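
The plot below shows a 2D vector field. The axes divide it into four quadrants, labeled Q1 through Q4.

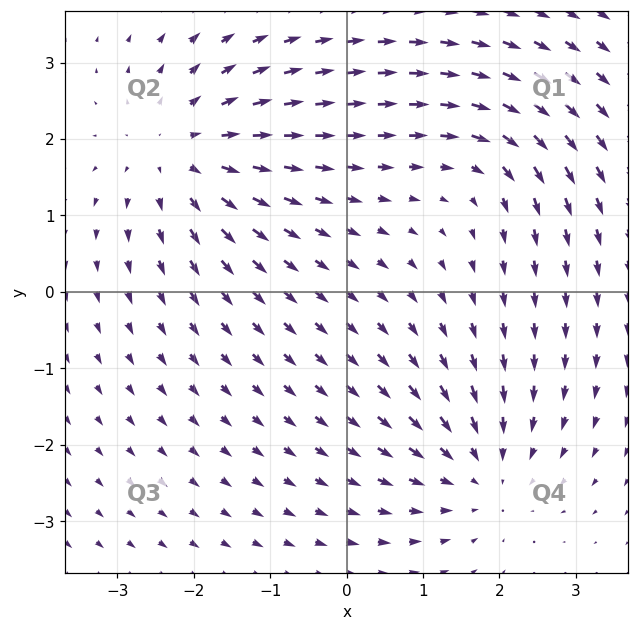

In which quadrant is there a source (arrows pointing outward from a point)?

The source sits at approximately (-2.2, 1.8), which lies in quadrant Q2. The divergence there is about +4, positive as expected for a source.

Q2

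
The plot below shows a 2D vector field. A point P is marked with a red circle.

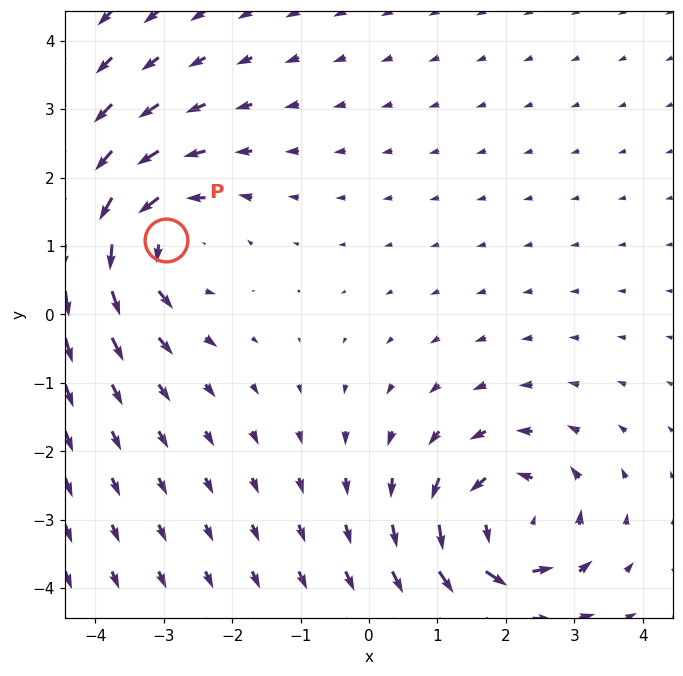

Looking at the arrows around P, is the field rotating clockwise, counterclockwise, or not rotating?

Near P at (-3.0, 1.1) the arrows circulate counterclockwise. The curl (z-component) there is about +5; positive curl means counterclockwise rotation.

counterclockwise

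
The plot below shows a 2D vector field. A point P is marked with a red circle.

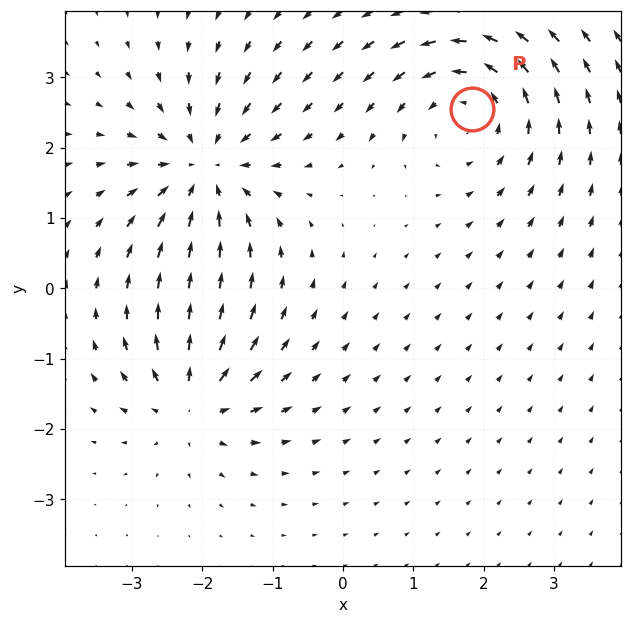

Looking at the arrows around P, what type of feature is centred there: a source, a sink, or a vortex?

vortex

At P (1.8, 2.6) the arrows circulate counterclockwise. Divergence ≈0, curl about +4 — near-zero divergence with nonzero curl is a vortex.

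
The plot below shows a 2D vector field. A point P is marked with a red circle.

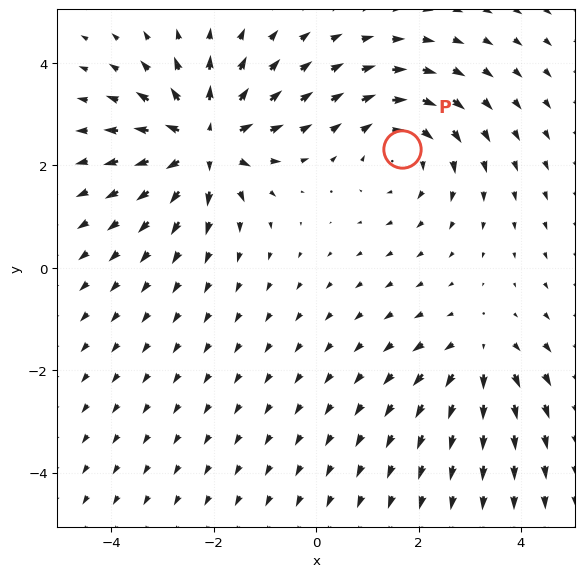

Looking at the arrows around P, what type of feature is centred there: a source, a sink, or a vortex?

At P (1.7, 2.3) the arrows circulate clockwise. Divergence ≈0, curl about -4 — near-zero divergence with nonzero curl is a vortex.

vortex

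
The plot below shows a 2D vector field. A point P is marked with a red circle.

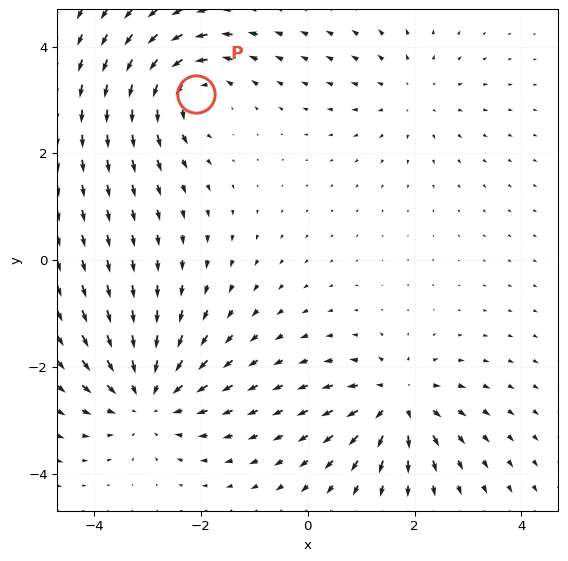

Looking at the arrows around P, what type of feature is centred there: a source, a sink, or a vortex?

vortex

At P (-2.1, 3.1) the arrows circulate counterclockwise. Divergence ≈0, curl about +5 — near-zero divergence with nonzero curl is a vortex.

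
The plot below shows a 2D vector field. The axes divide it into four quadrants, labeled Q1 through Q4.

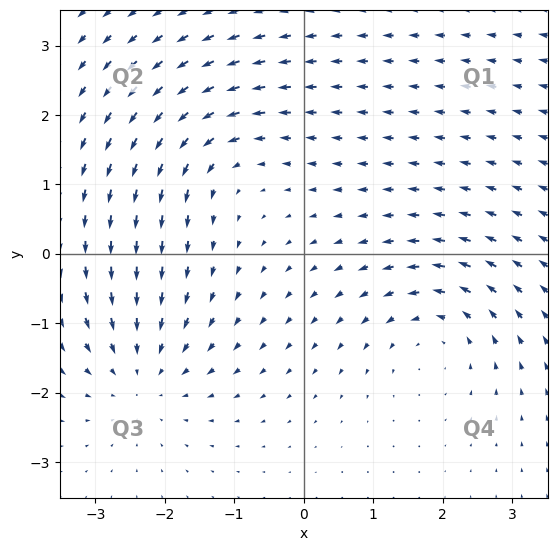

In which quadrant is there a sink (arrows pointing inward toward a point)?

Q3

The sink sits at approximately (-2.3, -1.7), which lies in quadrant Q3. The divergence there is about -5, negative as expected for a sink.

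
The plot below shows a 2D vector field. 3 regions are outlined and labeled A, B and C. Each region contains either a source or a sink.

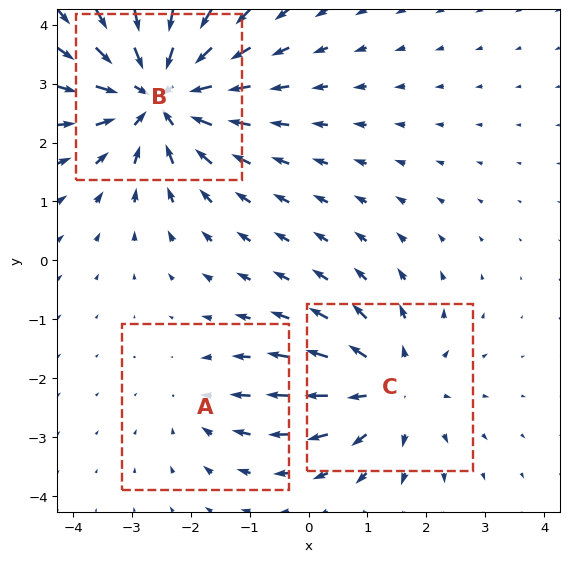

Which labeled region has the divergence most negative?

B

Divergence at each region's feature centre — A: about -2, B: about -5, C: about +3. Region B is most negative.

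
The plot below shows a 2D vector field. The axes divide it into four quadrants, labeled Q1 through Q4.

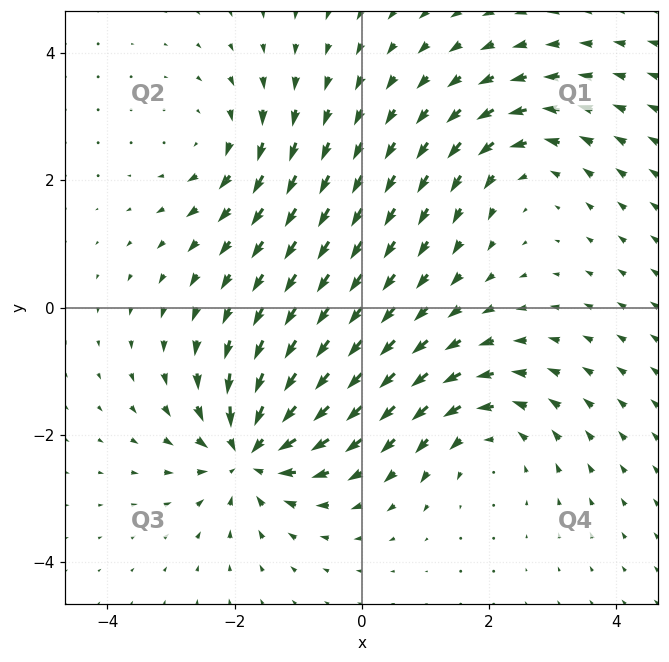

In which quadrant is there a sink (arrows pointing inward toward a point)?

Q3

The sink sits at approximately (-1.7, -2.3), which lies in quadrant Q3. The divergence there is about -6, negative as expected for a sink.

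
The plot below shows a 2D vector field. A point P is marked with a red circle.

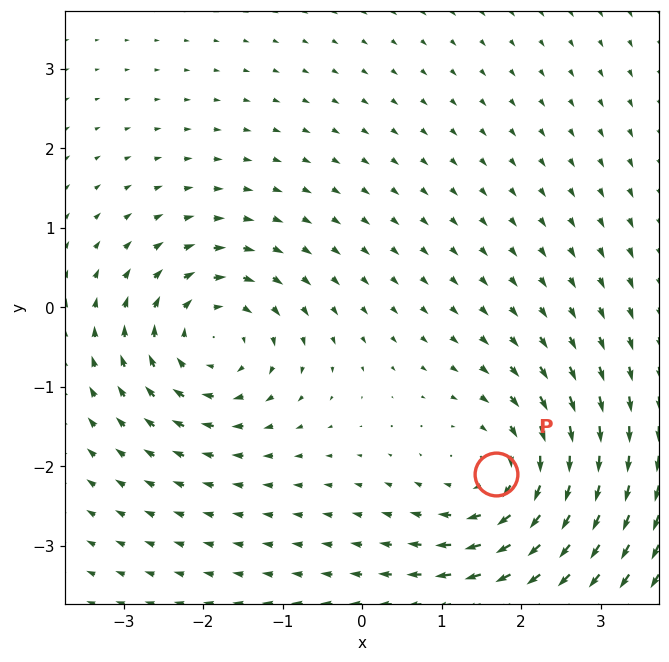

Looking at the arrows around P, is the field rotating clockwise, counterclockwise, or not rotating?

clockwise

Near P at (1.7, -2.1) the arrows circulate clockwise. The curl (z-component) there is about -4; negative curl means clockwise rotation.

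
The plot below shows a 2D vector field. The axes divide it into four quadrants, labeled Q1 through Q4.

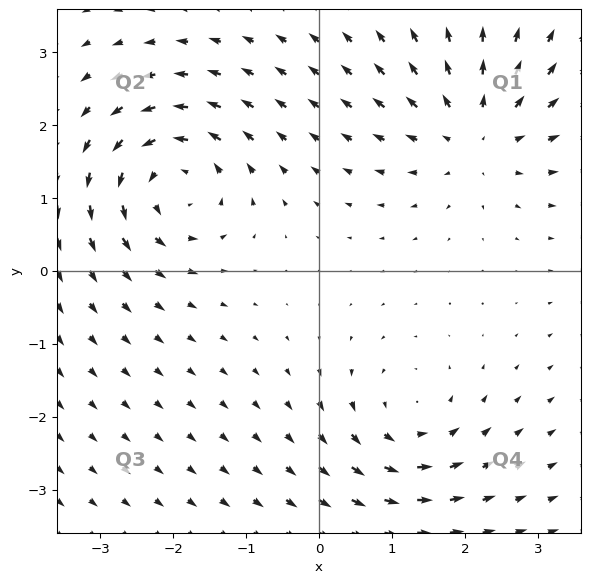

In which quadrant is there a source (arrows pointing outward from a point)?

The source sits at approximately (2.1, 1.9), which lies in quadrant Q1. The divergence there is about +4, positive as expected for a source.

Q1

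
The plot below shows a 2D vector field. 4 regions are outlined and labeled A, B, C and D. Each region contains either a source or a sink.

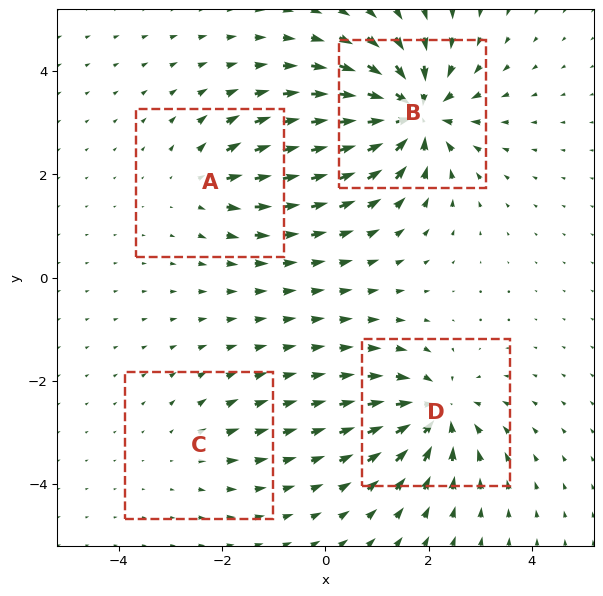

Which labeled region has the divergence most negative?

B

Divergence at each region's feature centre — A: about +4, B: about -9, C: about +3, D: about -6. Region B is most negative.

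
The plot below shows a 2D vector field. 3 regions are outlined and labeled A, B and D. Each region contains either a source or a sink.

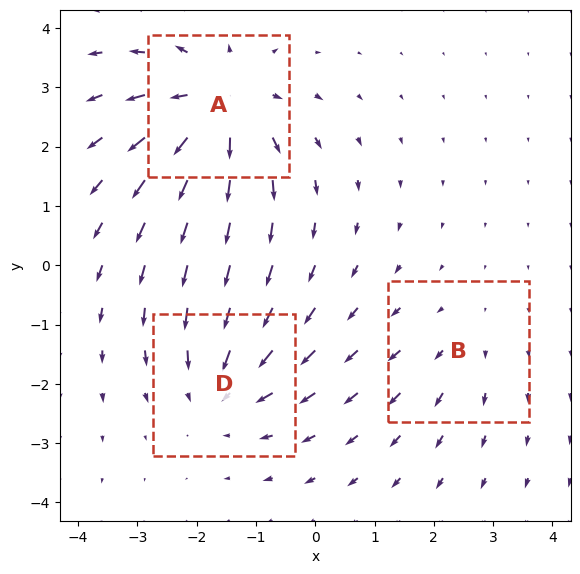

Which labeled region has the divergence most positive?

Divergence at each region's feature centre — A: about +5, B: about +2, D: about -3. Region A is most positive.

A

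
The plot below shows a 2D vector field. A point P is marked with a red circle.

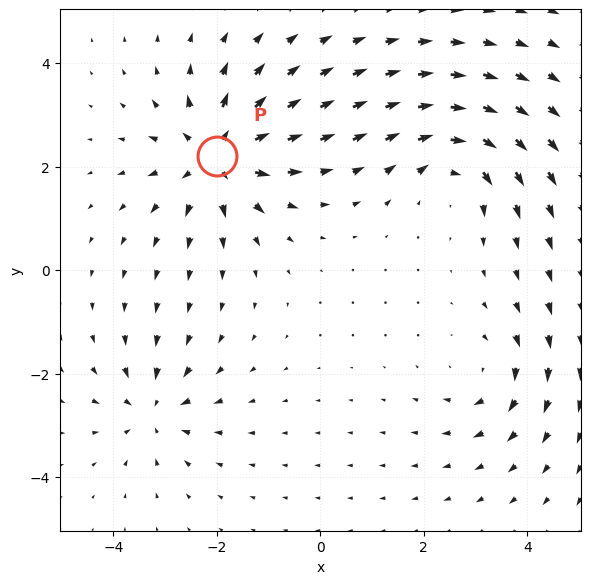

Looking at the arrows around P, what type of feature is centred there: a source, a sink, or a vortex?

At P (-2.0, 2.2) the arrows spread outward. Divergence about +6, curl ≈0 — positive divergence with near-zero curl is a source.

source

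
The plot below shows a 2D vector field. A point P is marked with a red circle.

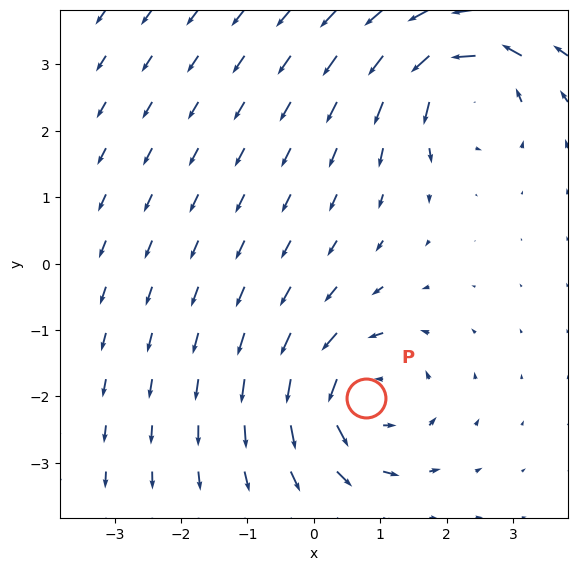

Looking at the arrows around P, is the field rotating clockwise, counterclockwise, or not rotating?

Near P at (0.8, -2.0) the arrows circulate counterclockwise. The curl (z-component) there is about +5; positive curl means counterclockwise rotation.

counterclockwise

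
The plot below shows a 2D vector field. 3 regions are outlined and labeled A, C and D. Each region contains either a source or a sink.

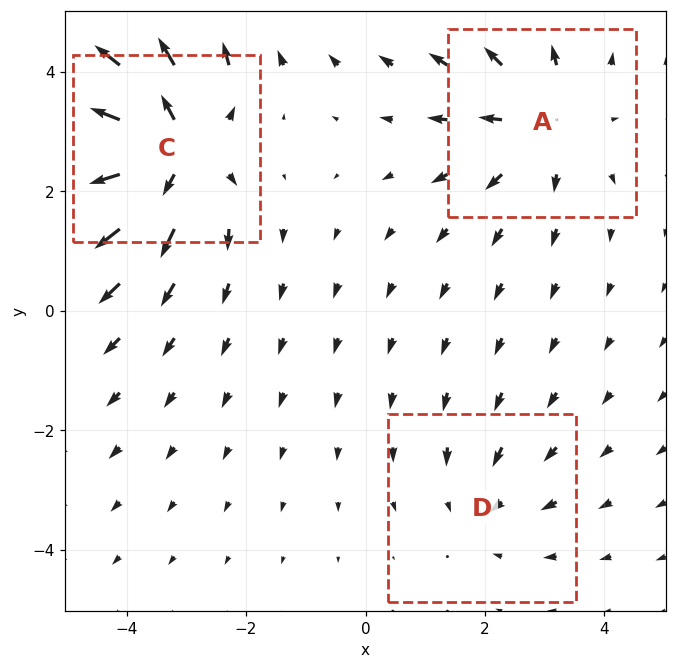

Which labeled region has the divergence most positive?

Divergence at each region's feature centre — A: about +3, C: about +5, D: about -2. Region C is most positive.

C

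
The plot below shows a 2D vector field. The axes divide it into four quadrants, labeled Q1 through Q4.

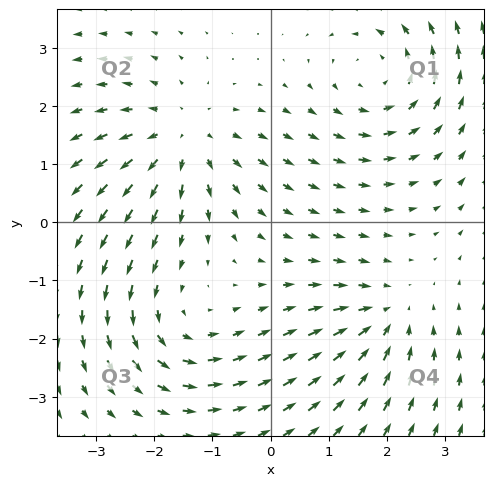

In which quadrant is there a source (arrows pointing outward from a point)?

Q2

The source sits at approximately (-1.5, 1.4), which lies in quadrant Q2. The divergence there is about +4, positive as expected for a source.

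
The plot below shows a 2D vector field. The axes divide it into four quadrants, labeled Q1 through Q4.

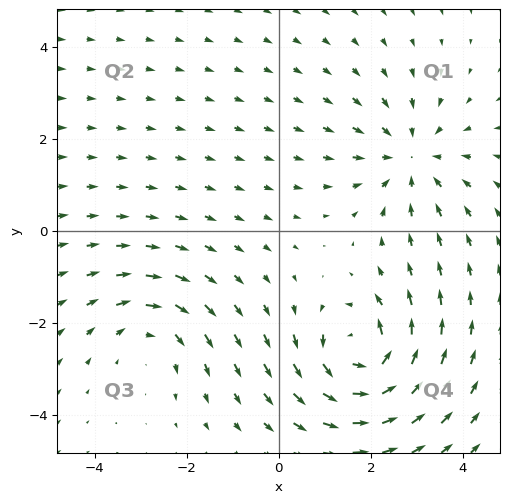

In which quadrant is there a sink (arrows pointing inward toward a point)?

The sink sits at approximately (2.9, 1.6), which lies in quadrant Q1. The divergence there is about -3, negative as expected for a sink.

Q1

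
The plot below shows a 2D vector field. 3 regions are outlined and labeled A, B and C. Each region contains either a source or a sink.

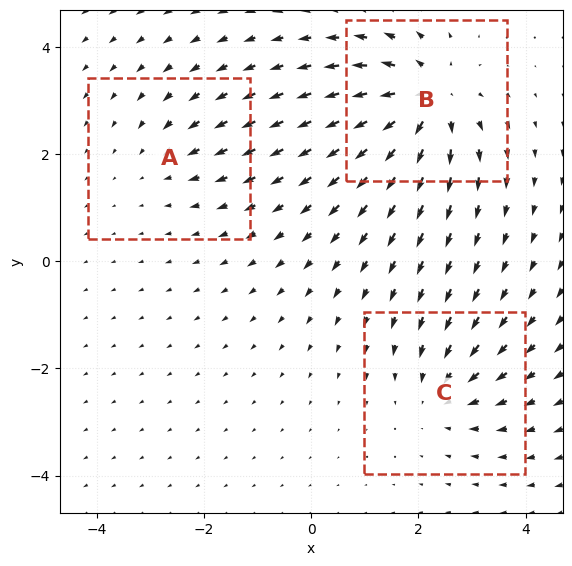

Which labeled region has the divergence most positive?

B

Divergence at each region's feature centre — A: about -2, B: about +5, C: about -3. Region B is most positive.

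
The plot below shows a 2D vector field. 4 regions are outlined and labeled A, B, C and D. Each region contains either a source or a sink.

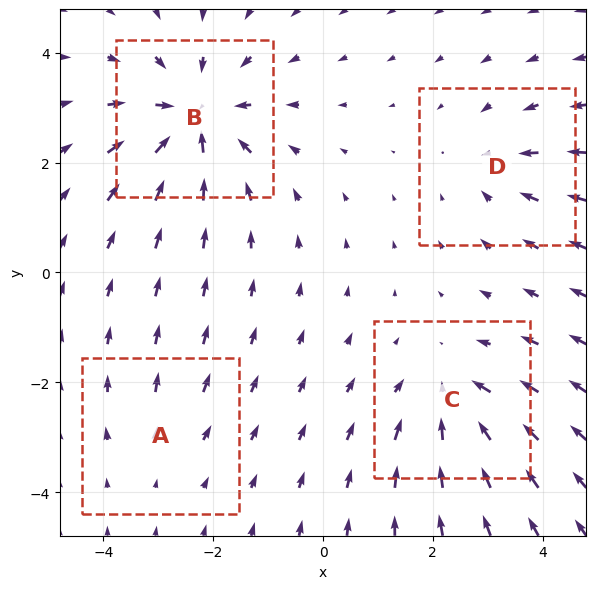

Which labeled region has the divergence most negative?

Divergence at each region's feature centre — A: about +2, B: about -7, C: about -4, D: about -3. Region B is most negative.

B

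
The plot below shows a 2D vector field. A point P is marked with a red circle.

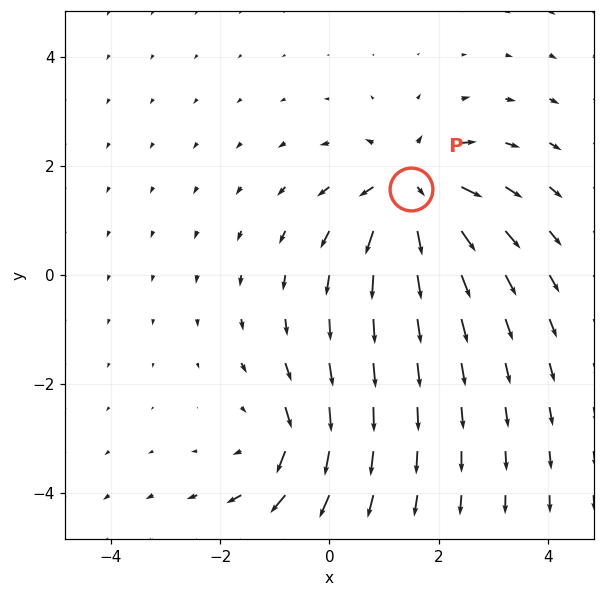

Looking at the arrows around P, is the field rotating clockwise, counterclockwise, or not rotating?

Near P at (1.5, 1.6) the arrows show no circulation. The curl there is ≈0.

not rotating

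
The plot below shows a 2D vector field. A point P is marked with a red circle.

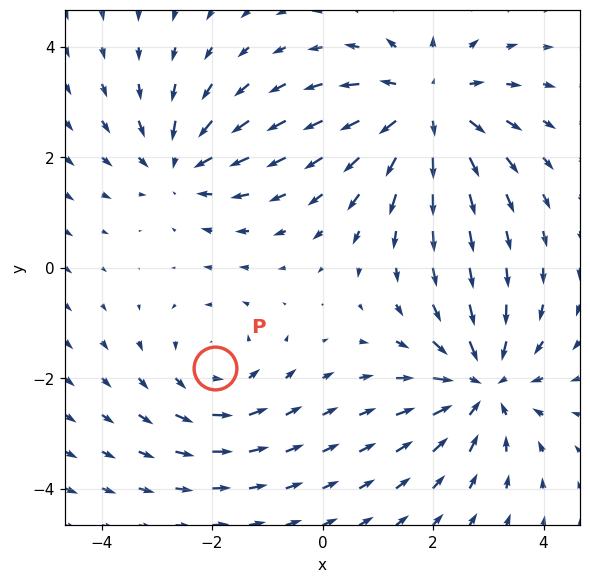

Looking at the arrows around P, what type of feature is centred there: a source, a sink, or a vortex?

vortex

At P (-2.0, -1.8) the arrows circulate counterclockwise. Divergence ≈0, curl about +2 — near-zero divergence with nonzero curl is a vortex.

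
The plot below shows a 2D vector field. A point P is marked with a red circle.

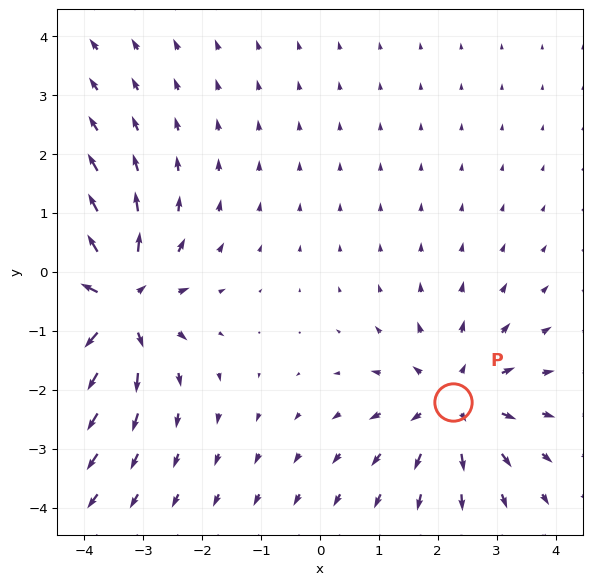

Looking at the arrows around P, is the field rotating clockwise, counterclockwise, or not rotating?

not rotating

Near P at (2.3, -2.2) the arrows show no circulation. The curl there is ≈0.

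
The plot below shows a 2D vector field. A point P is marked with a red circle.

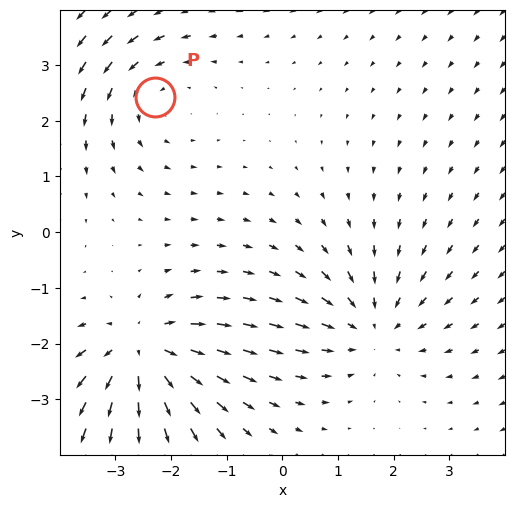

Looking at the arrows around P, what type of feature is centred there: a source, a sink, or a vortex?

At P (-2.3, 2.4) the arrows circulate counterclockwise. Divergence ≈0, curl about +2 — near-zero divergence with nonzero curl is a vortex.

vortex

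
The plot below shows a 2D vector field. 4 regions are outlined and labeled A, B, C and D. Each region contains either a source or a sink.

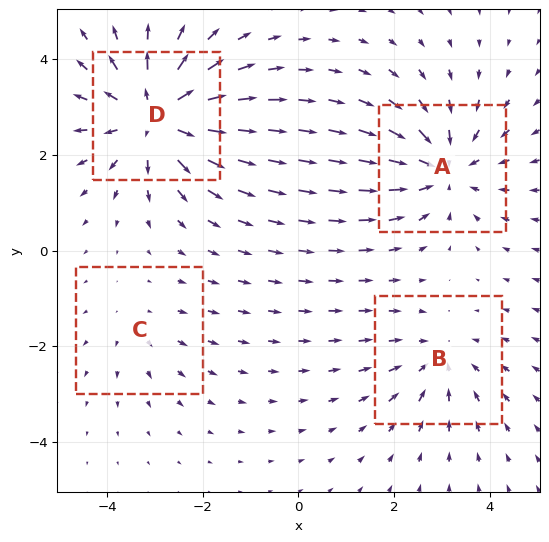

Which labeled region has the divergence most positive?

D

Divergence at each region's feature centre — A: about -5, B: about -3, C: about +2, D: about +6. Region D is most positive.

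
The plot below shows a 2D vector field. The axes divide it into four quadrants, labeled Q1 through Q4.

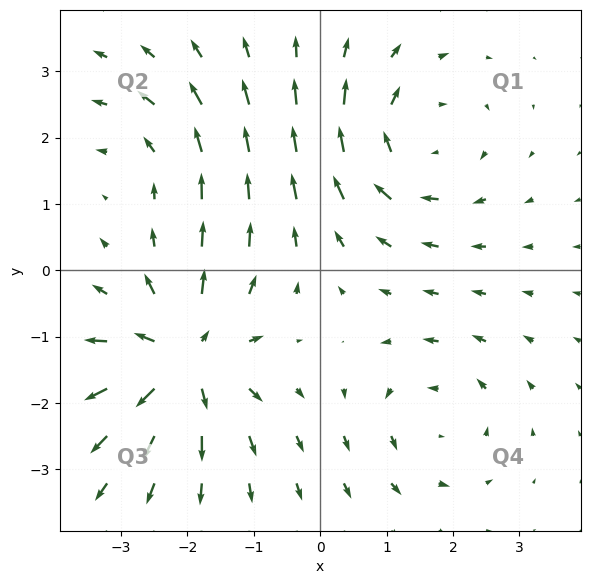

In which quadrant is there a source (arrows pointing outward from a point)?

The source sits at approximately (-2.0, -1.3), which lies in quadrant Q3. The divergence there is about +7, positive as expected for a source.

Q3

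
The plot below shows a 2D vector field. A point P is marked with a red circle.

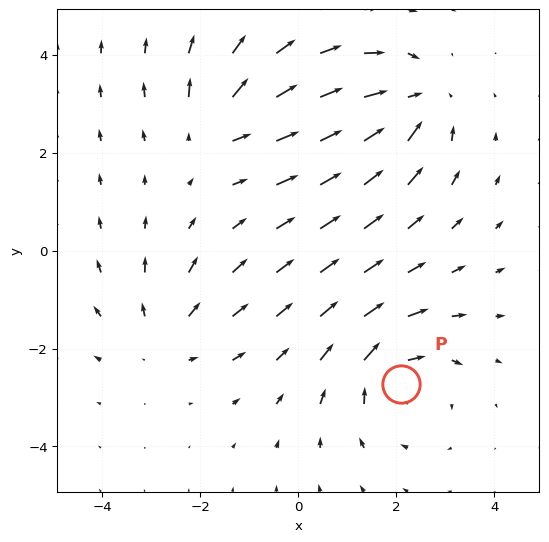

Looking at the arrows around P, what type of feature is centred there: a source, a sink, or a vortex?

At P (2.1, -2.7) the arrows circulate clockwise. Divergence ≈0, curl about -5 — near-zero divergence with nonzero curl is a vortex.

vortex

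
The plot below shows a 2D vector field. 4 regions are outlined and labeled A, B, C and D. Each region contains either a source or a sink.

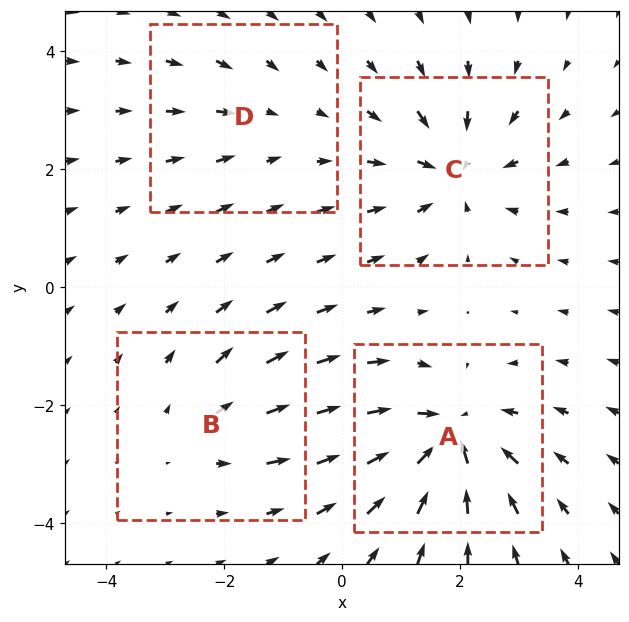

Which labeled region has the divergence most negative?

Divergence at each region's feature centre — A: about -6, B: about +3, C: about -5, D: about -2. Region A is most negative.

A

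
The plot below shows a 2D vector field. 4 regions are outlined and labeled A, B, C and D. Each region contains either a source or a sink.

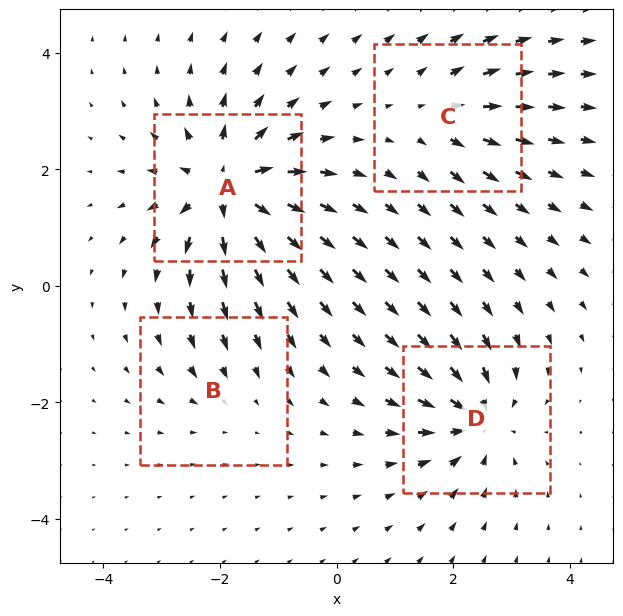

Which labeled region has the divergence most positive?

A

Divergence at each region's feature centre — A: about +8, B: about -2, C: about +4, D: about -6. Region A is most positive.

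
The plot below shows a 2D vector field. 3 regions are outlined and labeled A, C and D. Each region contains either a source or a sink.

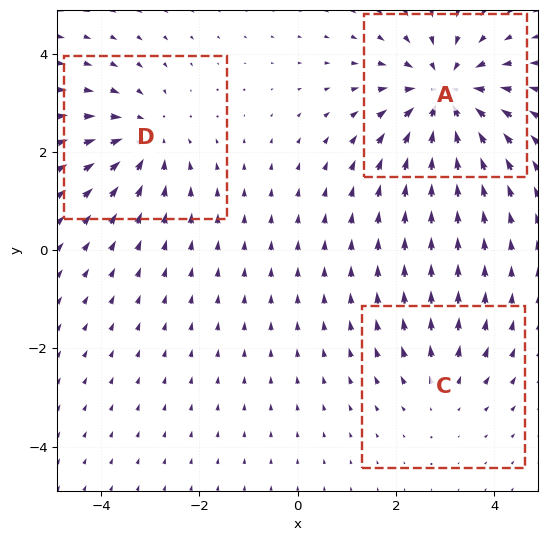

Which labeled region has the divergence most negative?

A

Divergence at each region's feature centre — A: about -4, C: about +2, D: about -3. Region A is most negative.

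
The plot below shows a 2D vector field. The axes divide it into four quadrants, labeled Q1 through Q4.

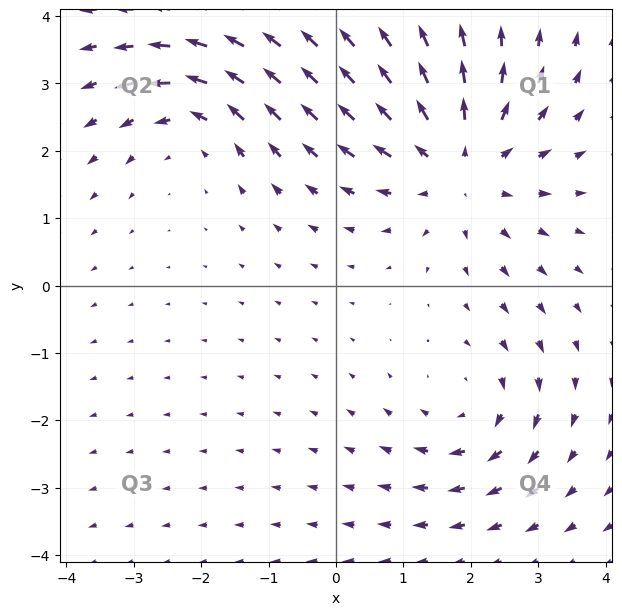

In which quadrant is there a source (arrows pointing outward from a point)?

The source sits at approximately (1.8, 1.8), which lies in quadrant Q1. The divergence there is about +4, positive as expected for a source.

Q1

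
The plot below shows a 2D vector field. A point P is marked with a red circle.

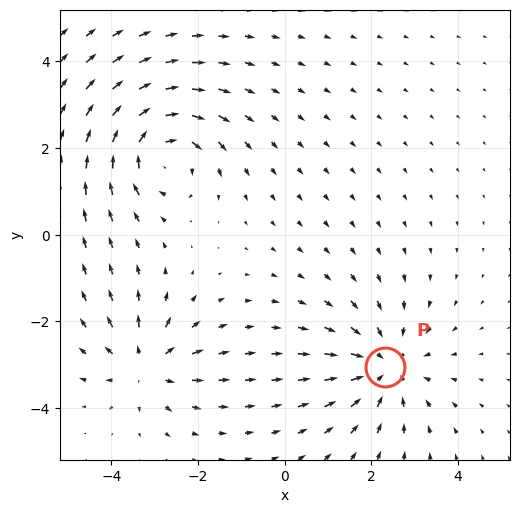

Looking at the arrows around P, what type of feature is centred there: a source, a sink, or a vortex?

sink

At P (2.3, -3.1) the arrows converge inward. Divergence about -3, curl ≈0 — negative divergence with near-zero curl is a sink.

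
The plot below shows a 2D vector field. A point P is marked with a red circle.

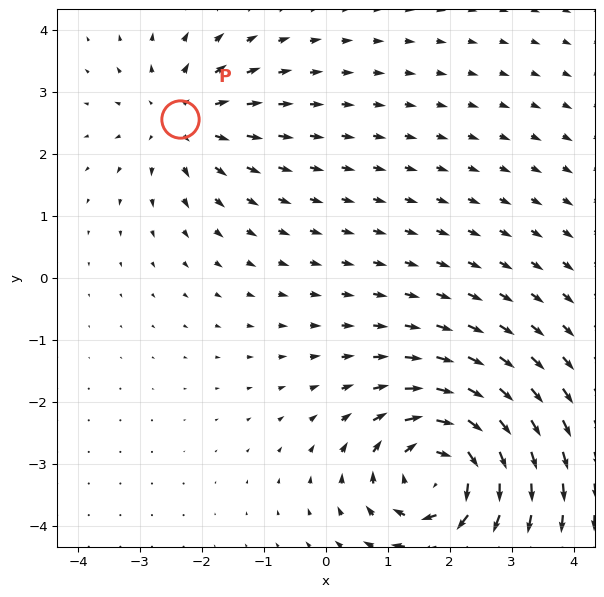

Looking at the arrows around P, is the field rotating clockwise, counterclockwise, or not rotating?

Near P at (-2.3, 2.6) the arrows show no circulation. The curl there is ≈0.

not rotating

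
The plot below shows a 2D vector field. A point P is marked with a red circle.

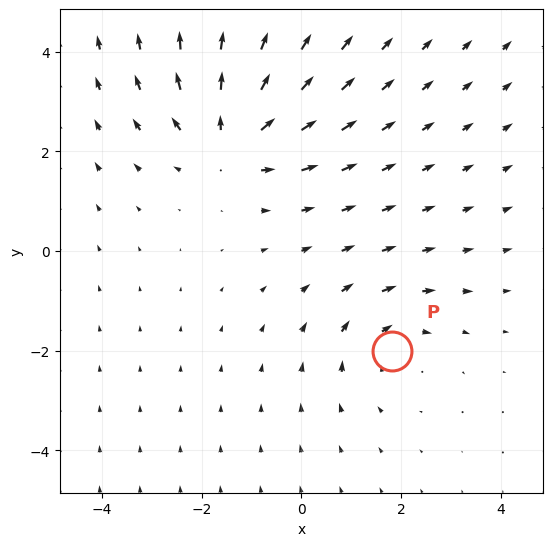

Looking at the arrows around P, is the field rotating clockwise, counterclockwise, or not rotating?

clockwise

Near P at (1.8, -2.0) the arrows circulate clockwise. The curl (z-component) there is about -2; negative curl means clockwise rotation.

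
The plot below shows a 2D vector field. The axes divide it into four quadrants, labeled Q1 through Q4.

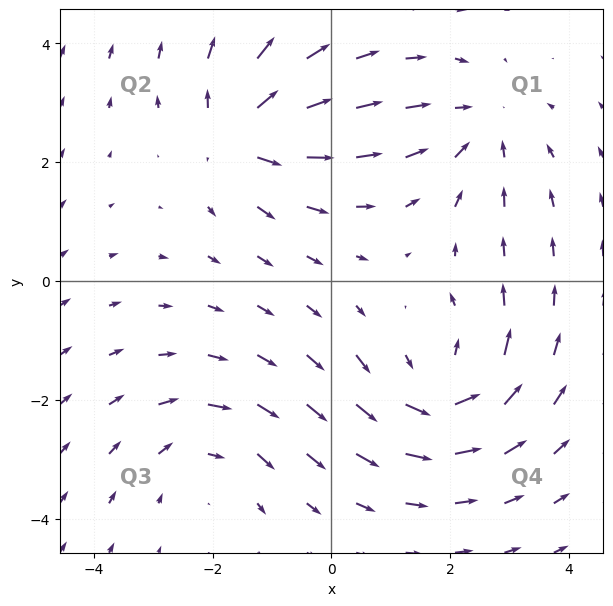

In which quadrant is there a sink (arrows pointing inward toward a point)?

Q1

The sink sits at approximately (2.5, 2.6), which lies in quadrant Q1. The divergence there is about -3, negative as expected for a sink.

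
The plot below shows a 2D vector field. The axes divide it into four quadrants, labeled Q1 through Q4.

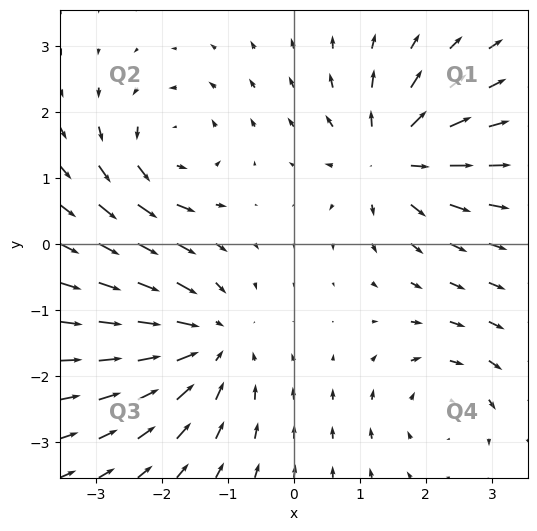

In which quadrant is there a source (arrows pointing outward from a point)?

The source sits at approximately (1.5, 1.3), which lies in quadrant Q1. The divergence there is about +6, positive as expected for a source.

Q1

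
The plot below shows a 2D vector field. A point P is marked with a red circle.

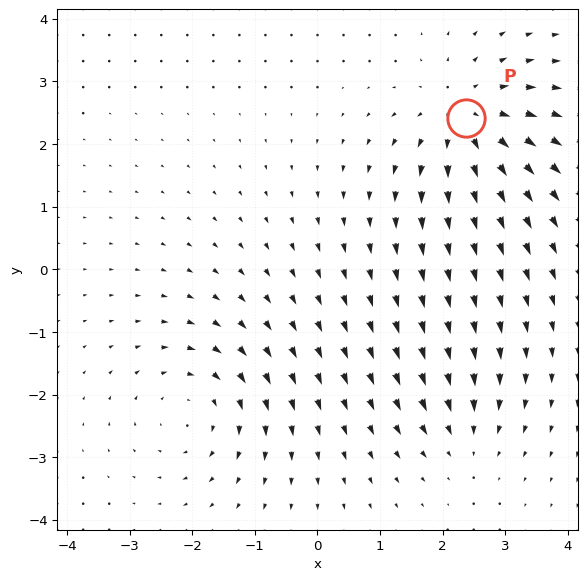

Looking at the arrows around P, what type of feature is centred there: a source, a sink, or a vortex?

At P (2.4, 2.4) the arrows spread outward. Divergence about +5, curl ≈0 — positive divergence with near-zero curl is a source.

source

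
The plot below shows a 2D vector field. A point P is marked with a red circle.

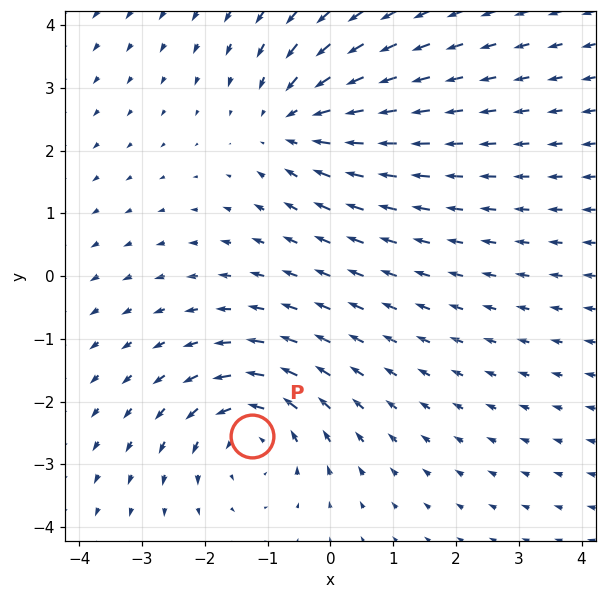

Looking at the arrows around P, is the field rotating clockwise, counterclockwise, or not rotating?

counterclockwise

Near P at (-1.3, -2.6) the arrows circulate counterclockwise. The curl (z-component) there is about +3; positive curl means counterclockwise rotation.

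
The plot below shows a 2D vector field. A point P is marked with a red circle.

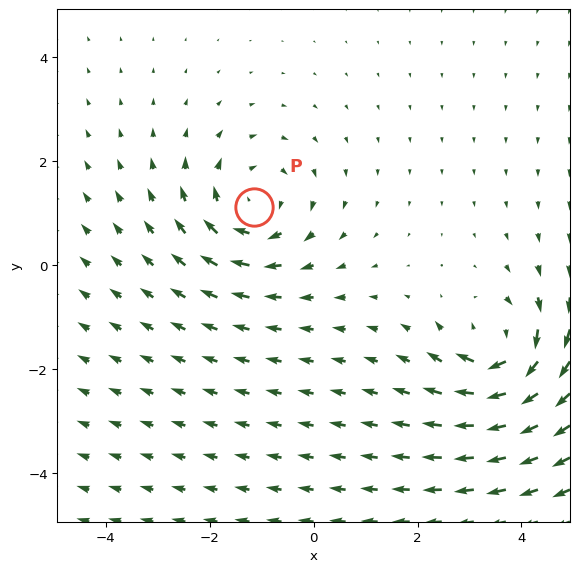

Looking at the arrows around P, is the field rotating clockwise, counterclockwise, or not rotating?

Near P at (-1.2, 1.1) the arrows circulate clockwise. The curl (z-component) there is about -3; negative curl means clockwise rotation.

clockwise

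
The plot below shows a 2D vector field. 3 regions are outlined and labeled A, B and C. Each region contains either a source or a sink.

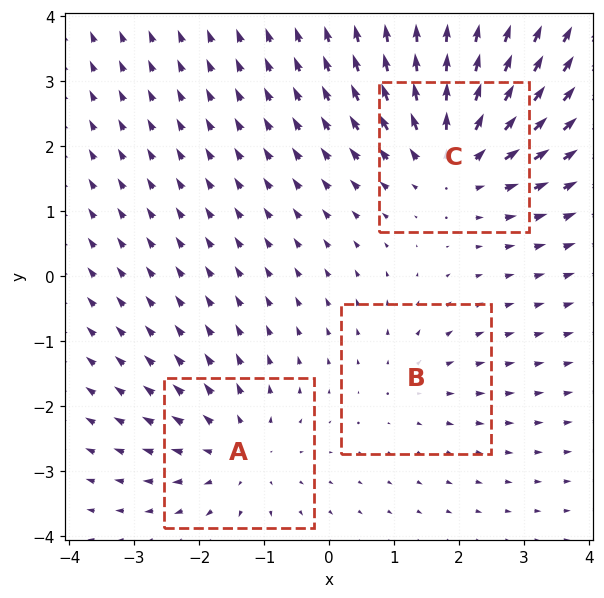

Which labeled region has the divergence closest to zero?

B

Divergence at each region's feature centre — A: about +3, B: about +2, C: about +4. Region B is closest to zero.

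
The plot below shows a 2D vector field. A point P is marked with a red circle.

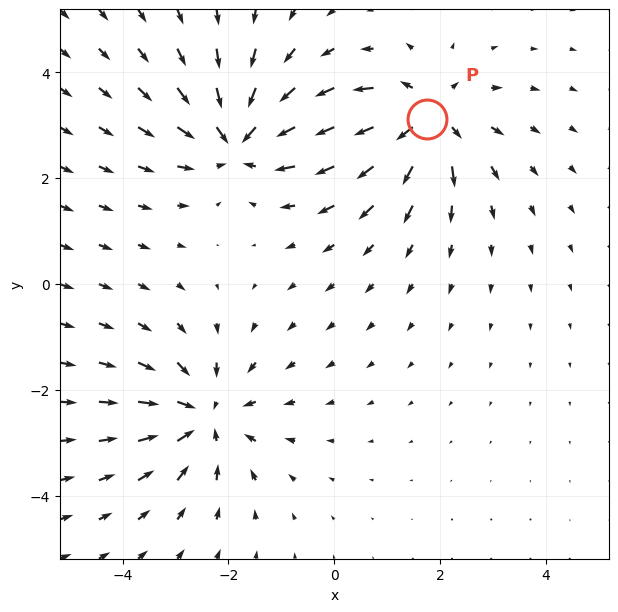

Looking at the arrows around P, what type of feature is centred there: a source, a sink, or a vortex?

source

At P (1.8, 3.1) the arrows spread outward. Divergence about +4, curl ≈0 — positive divergence with near-zero curl is a source.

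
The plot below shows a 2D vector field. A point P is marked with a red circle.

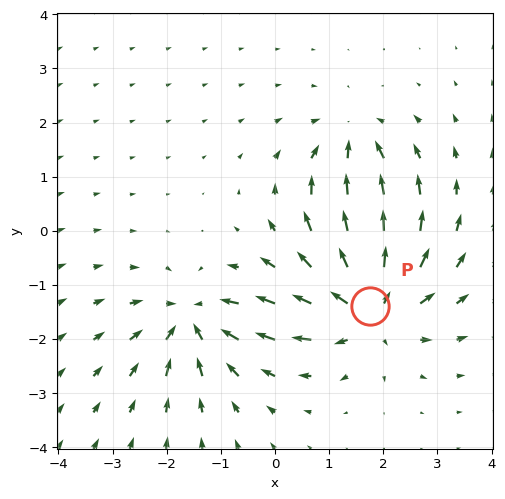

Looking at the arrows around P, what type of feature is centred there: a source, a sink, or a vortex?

At P (1.8, -1.4) the arrows spread outward. Divergence about +5, curl ≈0 — positive divergence with near-zero curl is a source.

source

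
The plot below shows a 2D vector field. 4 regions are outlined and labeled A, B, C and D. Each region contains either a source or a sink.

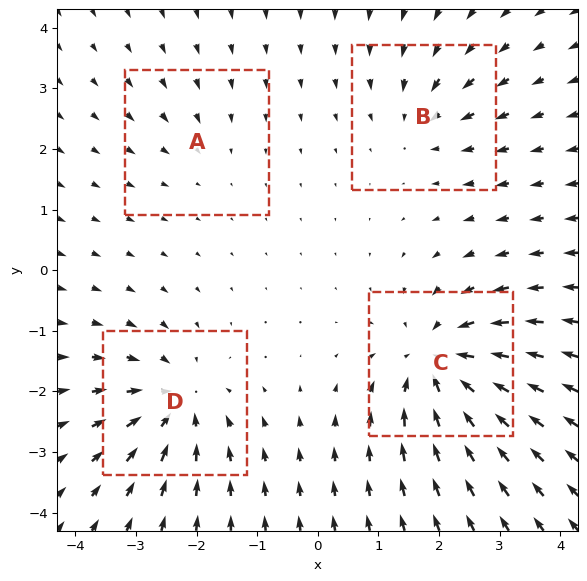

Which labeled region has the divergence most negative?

Divergence at each region's feature centre — A: about -2, B: about -4, C: about -7, D: about -6. Region C is most negative.

C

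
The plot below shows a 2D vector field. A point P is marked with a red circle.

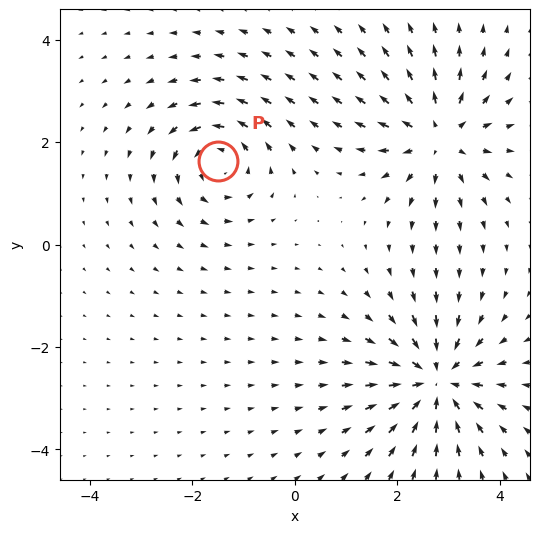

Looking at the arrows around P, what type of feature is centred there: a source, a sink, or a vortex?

vortex

At P (-1.5, 1.6) the arrows circulate counterclockwise. Divergence ≈0, curl about +5 — near-zero divergence with nonzero curl is a vortex.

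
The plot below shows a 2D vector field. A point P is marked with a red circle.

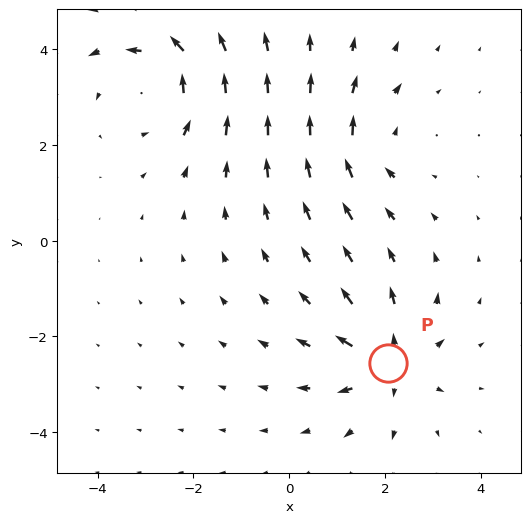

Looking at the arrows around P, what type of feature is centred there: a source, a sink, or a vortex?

source

At P (2.1, -2.5) the arrows spread outward. Divergence about +4, curl ≈0 — positive divergence with near-zero curl is a source.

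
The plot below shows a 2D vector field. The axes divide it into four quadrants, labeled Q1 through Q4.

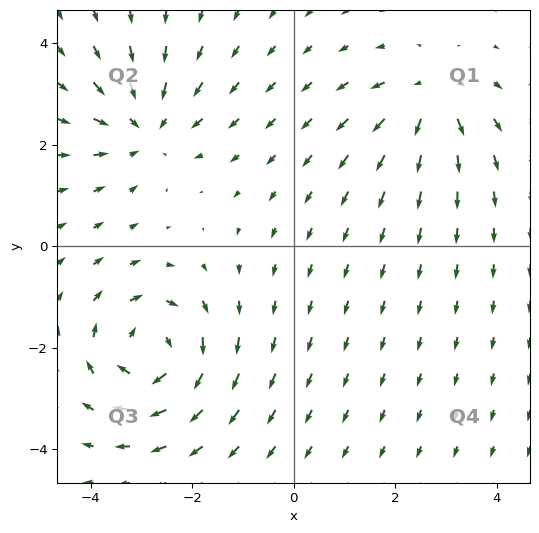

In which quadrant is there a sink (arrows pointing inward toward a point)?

Q2

The sink sits at approximately (-2.9, 2.3), which lies in quadrant Q2. The divergence there is about -4, negative as expected for a sink.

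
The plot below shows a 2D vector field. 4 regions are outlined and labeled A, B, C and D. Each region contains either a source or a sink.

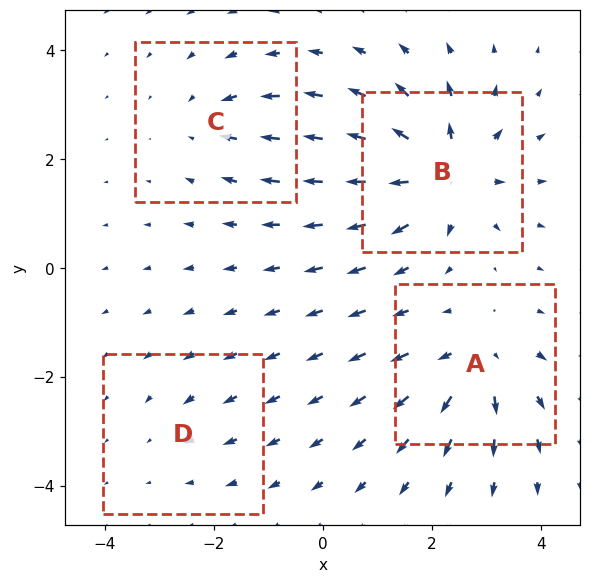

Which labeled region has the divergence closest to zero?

Divergence at each region's feature centre — A: about +6, B: about +8, C: about -4, D: about -2. Region D is closest to zero.

D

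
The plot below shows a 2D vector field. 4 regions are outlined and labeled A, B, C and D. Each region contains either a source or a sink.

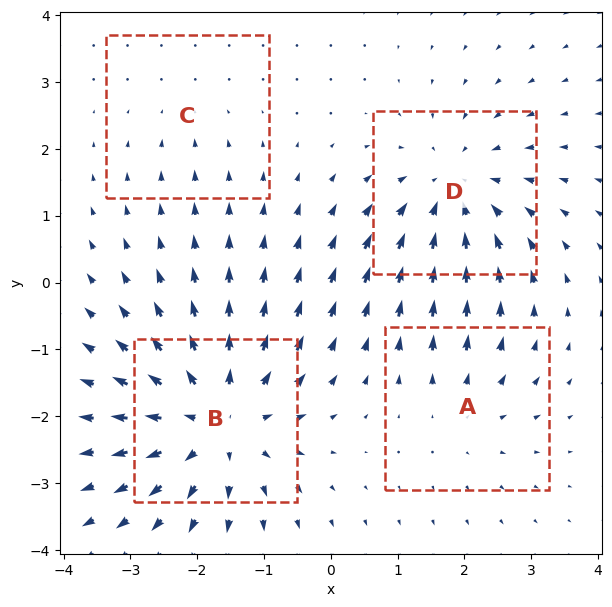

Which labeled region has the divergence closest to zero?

Divergence at each region's feature centre — A: about +3, B: about +6, C: about -2, D: about -5. Region C is closest to zero.

C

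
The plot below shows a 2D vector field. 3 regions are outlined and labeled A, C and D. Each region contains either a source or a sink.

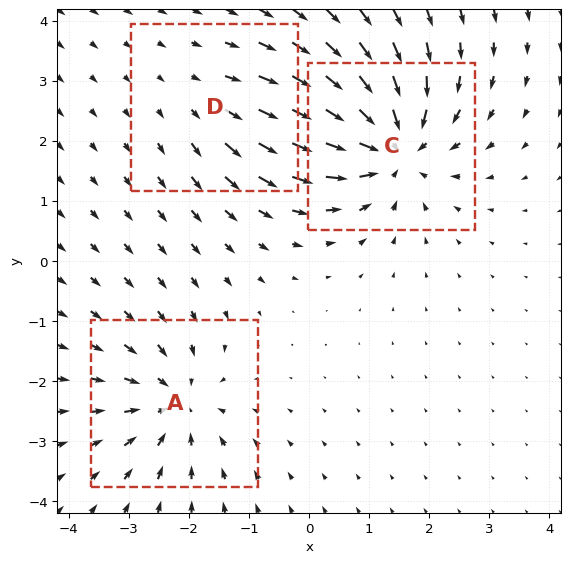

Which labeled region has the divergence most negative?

C

Divergence at each region's feature centre — A: about -4, C: about -5, D: about +2. Region C is most negative.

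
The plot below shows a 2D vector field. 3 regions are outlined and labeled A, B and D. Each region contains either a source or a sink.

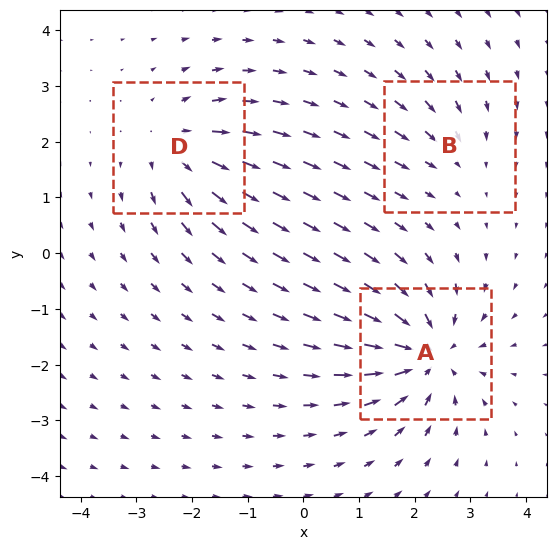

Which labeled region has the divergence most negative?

A

Divergence at each region's feature centre — A: about -5, B: about -2, D: about +4. Region A is most negative.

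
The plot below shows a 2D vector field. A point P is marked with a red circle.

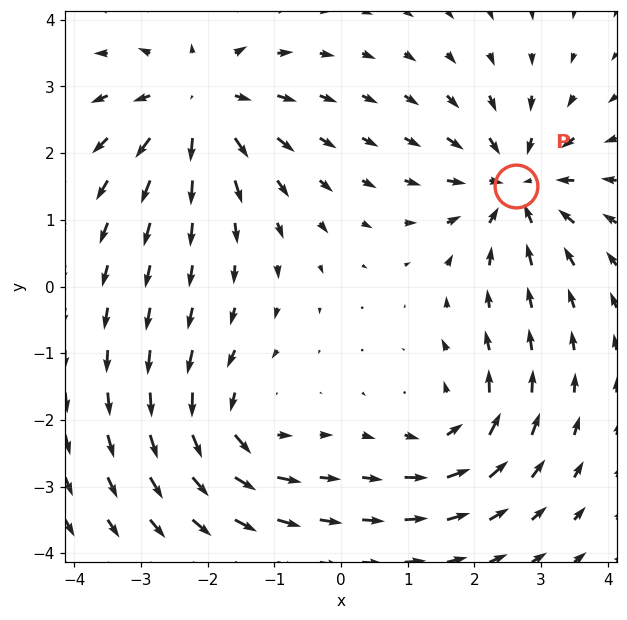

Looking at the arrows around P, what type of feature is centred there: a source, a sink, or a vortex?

sink

At P (2.6, 1.5) the arrows converge inward. Divergence about -5, curl ≈0 — negative divergence with near-zero curl is a sink.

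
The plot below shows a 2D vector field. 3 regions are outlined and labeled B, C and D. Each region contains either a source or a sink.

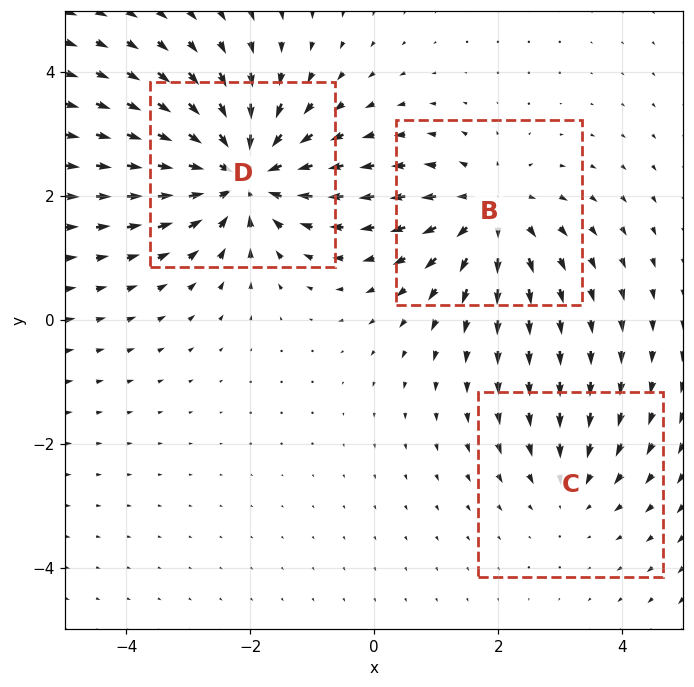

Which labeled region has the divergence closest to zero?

Divergence at each region's feature centre — B: about +3, C: about -2, D: about -5. Region C is closest to zero.

C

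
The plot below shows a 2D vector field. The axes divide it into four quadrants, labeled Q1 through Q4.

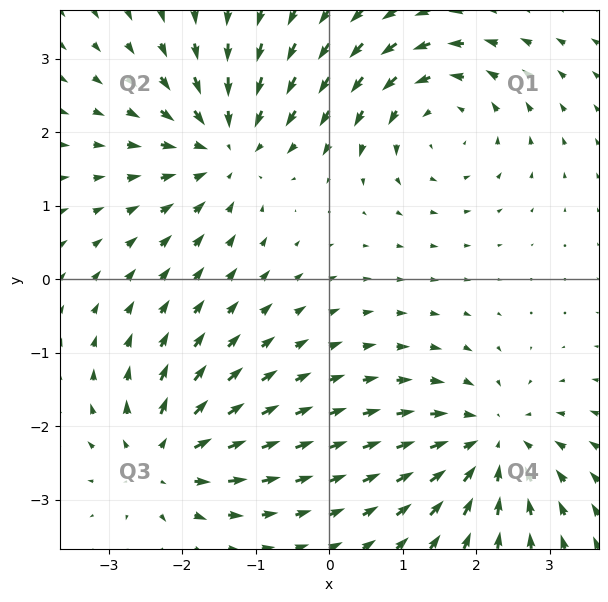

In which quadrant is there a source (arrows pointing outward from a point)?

The source sits at approximately (-2.3, -2.5), which lies in quadrant Q3. The divergence there is about +6, positive as expected for a source.

Q3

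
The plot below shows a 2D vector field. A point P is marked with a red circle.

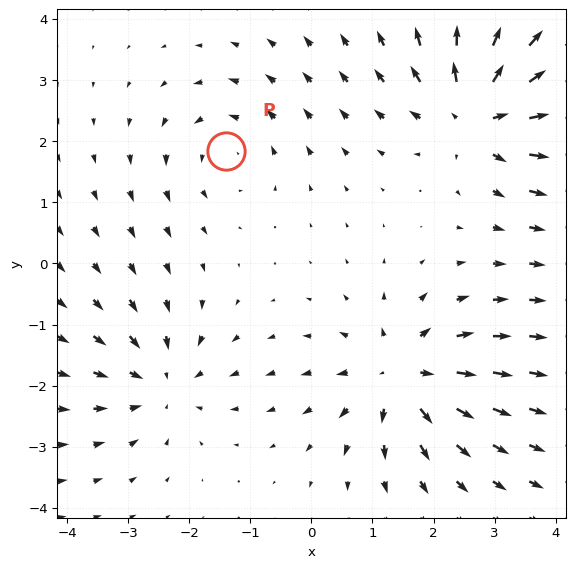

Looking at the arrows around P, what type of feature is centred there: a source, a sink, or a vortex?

vortex

At P (-1.4, 1.8) the arrows circulate counterclockwise. Divergence ≈0, curl about +3 — near-zero divergence with nonzero curl is a vortex.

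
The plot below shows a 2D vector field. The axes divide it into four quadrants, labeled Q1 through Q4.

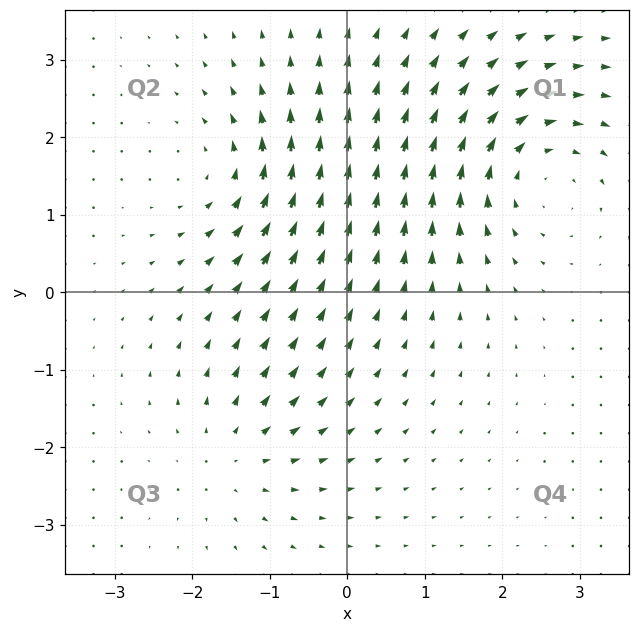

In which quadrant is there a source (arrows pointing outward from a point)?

The source sits at approximately (-1.5, -2.1), which lies in quadrant Q3. The divergence there is about +3, positive as expected for a source.

Q3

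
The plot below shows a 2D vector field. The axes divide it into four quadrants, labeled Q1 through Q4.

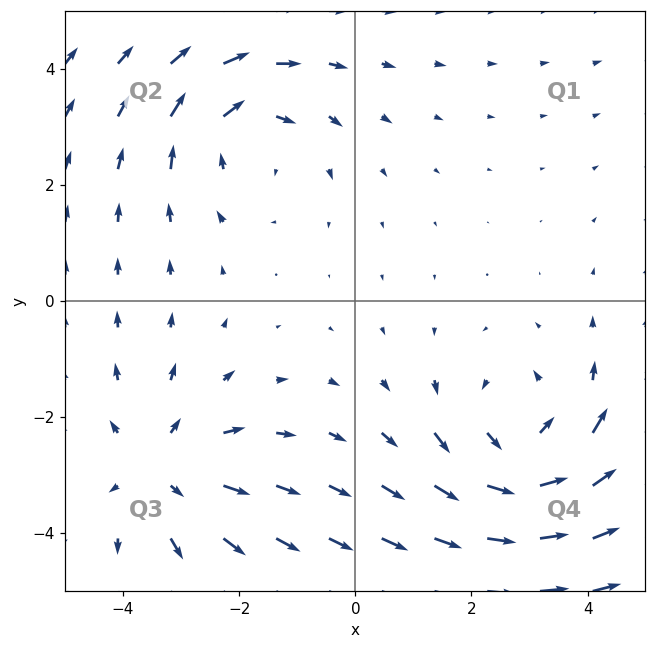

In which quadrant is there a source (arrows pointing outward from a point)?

The source sits at approximately (-3.3, -2.9), which lies in quadrant Q3. The divergence there is about +3, positive as expected for a source.

Q3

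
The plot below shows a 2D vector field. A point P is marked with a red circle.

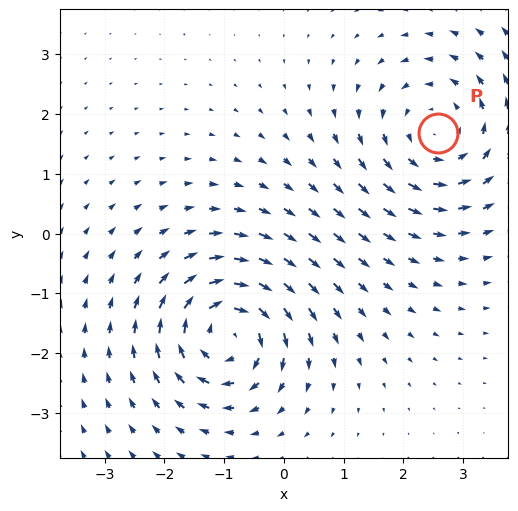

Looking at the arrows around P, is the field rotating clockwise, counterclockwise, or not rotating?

Near P at (2.6, 1.7) the arrows circulate counterclockwise. The curl (z-component) there is about +2; positive curl means counterclockwise rotation.

counterclockwise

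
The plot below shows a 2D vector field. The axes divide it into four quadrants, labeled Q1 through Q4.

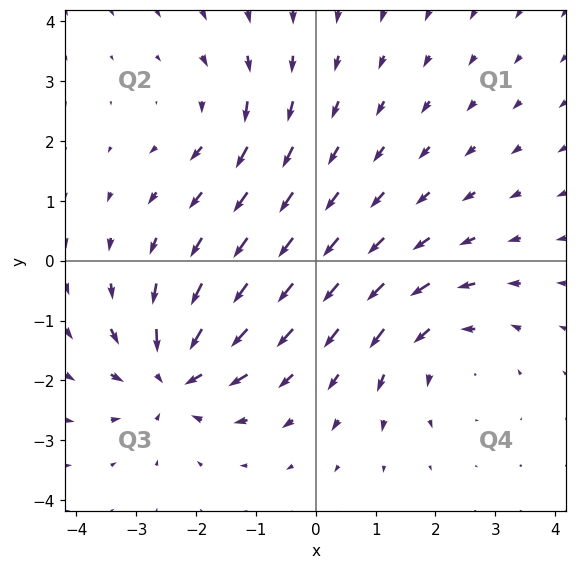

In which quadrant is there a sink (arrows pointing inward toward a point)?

The sink sits at approximately (-2.4, -1.9), which lies in quadrant Q3. The divergence there is about -6, negative as expected for a sink.

Q3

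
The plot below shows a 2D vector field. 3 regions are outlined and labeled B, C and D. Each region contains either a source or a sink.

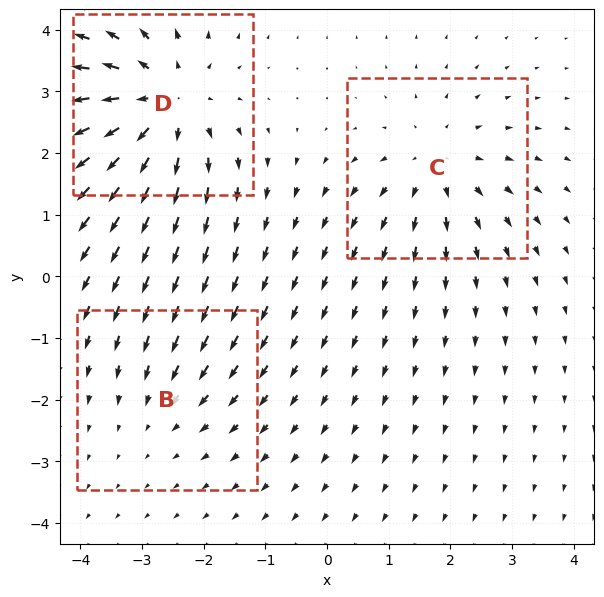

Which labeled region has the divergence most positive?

D

Divergence at each region's feature centre — B: about -2, C: about +3, D: about +5. Region D is most positive.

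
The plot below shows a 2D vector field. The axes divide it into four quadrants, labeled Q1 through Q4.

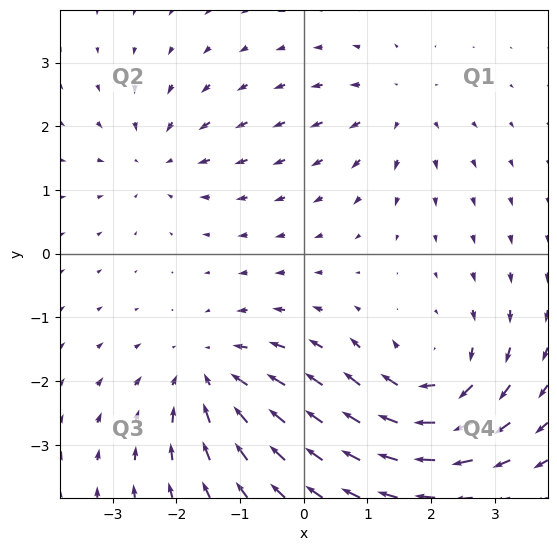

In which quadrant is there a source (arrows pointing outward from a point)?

Q1

The source sits at approximately (1.5, 2.3), which lies in quadrant Q1. The divergence there is about +3, positive as expected for a source.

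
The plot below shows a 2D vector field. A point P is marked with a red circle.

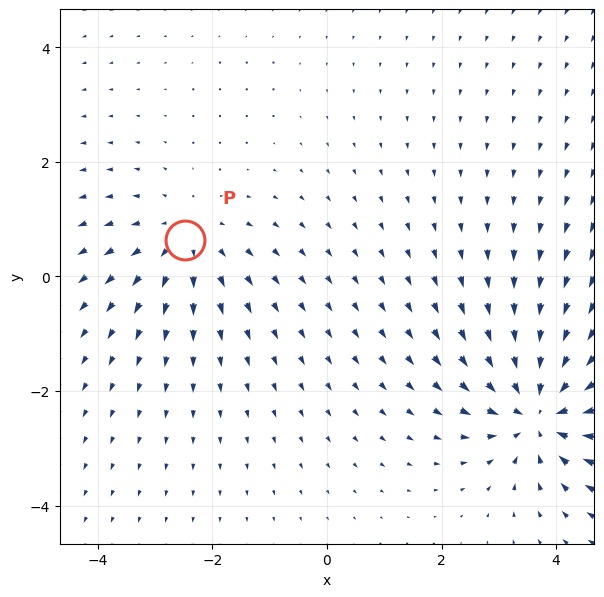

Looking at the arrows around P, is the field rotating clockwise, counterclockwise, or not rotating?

Near P at (-2.5, 0.6) the arrows show no circulation. The curl there is ≈0.

not rotating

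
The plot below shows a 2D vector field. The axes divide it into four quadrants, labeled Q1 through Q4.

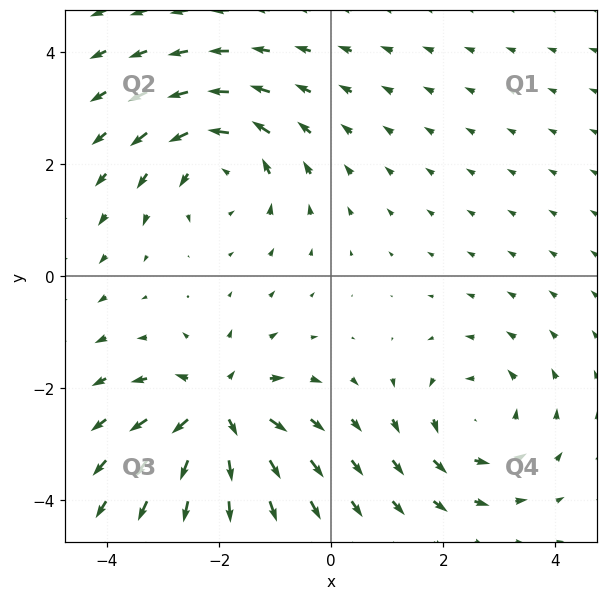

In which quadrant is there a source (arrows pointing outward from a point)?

The source sits at approximately (-2.0, -2.4), which lies in quadrant Q3. The divergence there is about +6, positive as expected for a source.

Q3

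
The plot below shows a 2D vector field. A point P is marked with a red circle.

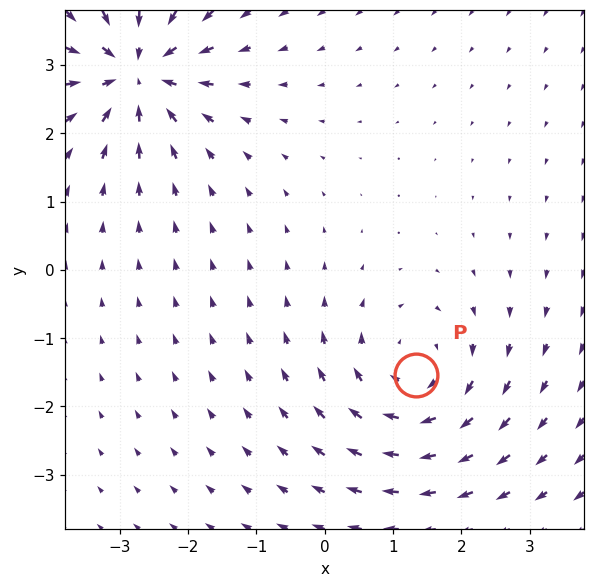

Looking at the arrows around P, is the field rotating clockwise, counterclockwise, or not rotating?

Near P at (1.3, -1.5) the arrows circulate clockwise. The curl (z-component) there is about -4; negative curl means clockwise rotation.

clockwise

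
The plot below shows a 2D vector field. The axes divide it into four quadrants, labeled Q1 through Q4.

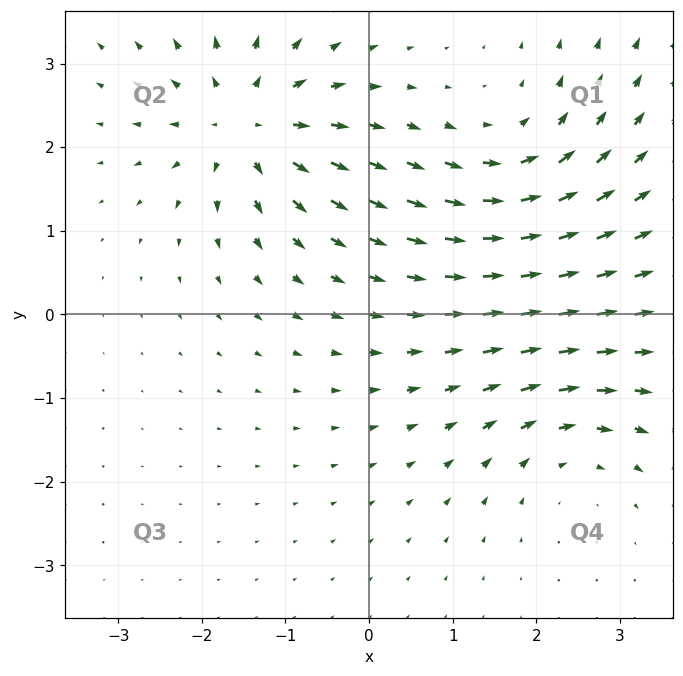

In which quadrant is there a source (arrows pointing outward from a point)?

The source sits at approximately (-1.5, 2.3), which lies in quadrant Q2. The divergence there is about +6, positive as expected for a source.

Q2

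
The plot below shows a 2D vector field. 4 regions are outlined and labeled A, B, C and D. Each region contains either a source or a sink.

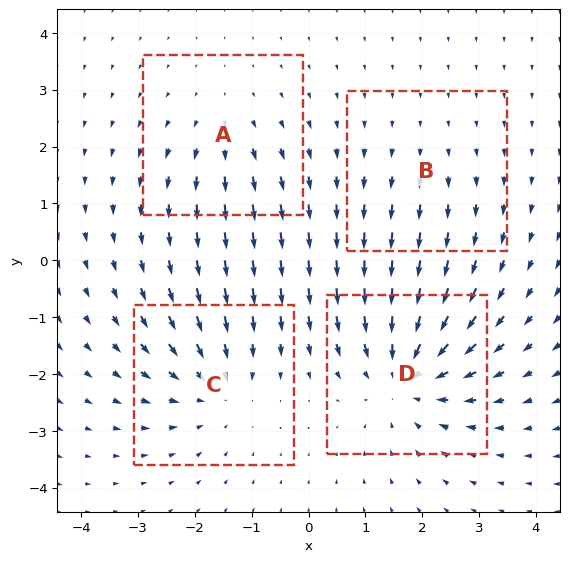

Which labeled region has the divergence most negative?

Divergence at each region's feature centre — A: about +3, B: about +2, C: about -4, D: about -6. Region D is most negative.

D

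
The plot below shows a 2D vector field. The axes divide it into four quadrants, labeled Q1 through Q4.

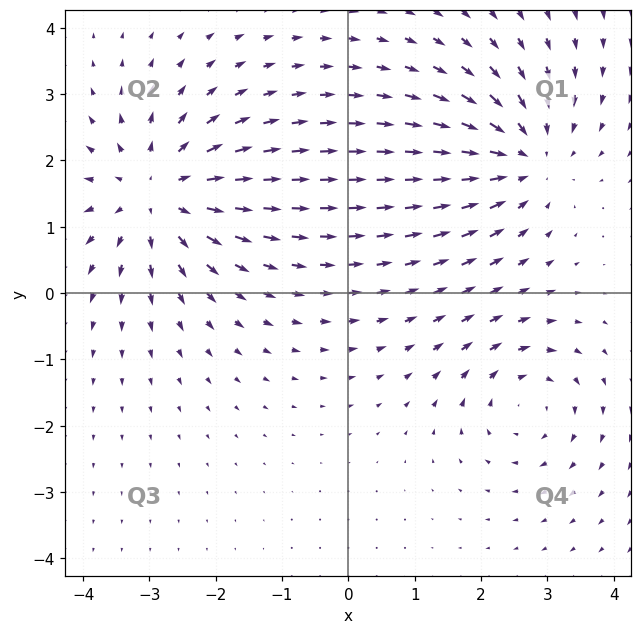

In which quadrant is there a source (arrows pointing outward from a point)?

The source sits at approximately (-2.9, 1.5), which lies in quadrant Q2. The divergence there is about +5, positive as expected for a source.

Q2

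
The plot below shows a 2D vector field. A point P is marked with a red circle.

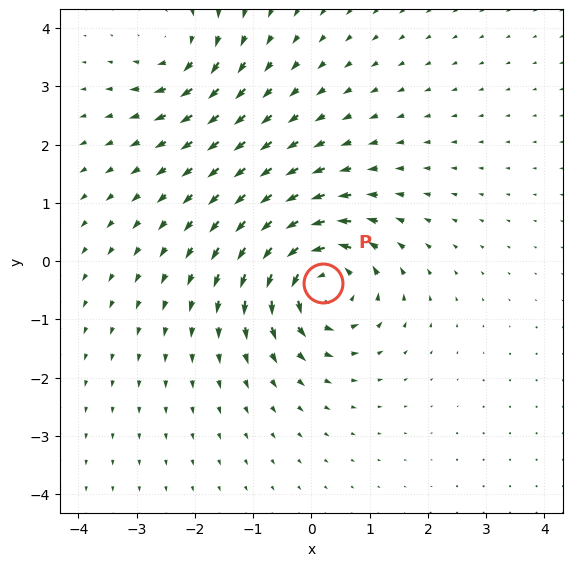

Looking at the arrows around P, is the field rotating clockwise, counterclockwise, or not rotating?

Near P at (0.2, -0.4) the arrows circulate counterclockwise. The curl (z-component) there is about +7; positive curl means counterclockwise rotation.

counterclockwise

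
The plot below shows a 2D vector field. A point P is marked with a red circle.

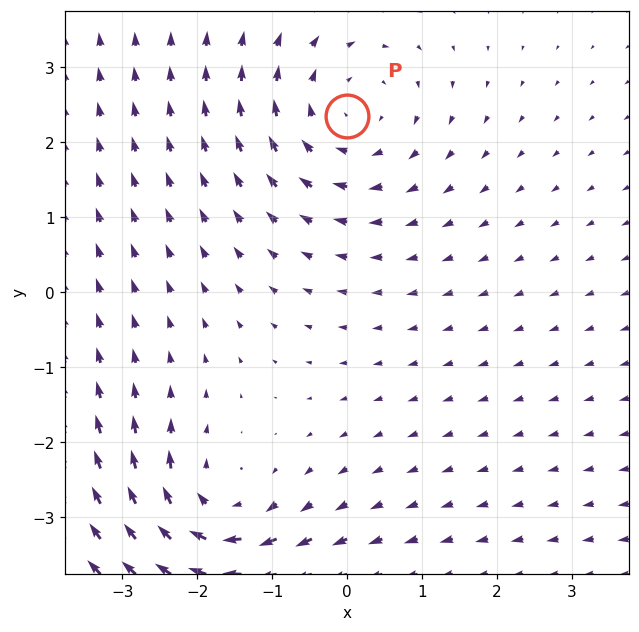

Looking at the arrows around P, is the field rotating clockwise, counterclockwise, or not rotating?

Near P at (0.0, 2.4) the arrows circulate clockwise. The curl (z-component) there is about -3; negative curl means clockwise rotation.

clockwise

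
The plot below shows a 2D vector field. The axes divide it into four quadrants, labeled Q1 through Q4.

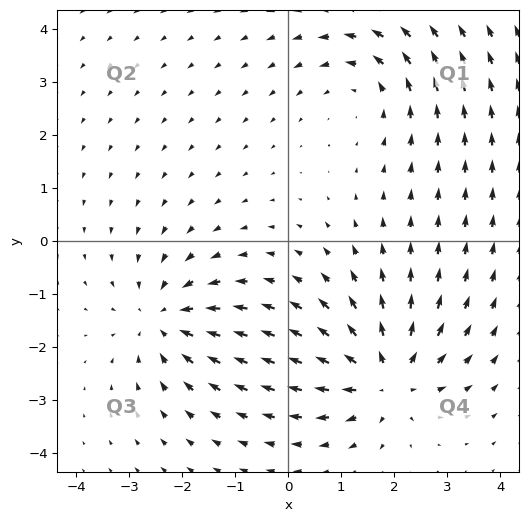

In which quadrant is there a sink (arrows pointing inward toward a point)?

Q3

The sink sits at approximately (-2.3, -1.5), which lies in quadrant Q3. The divergence there is about -4, negative as expected for a sink.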